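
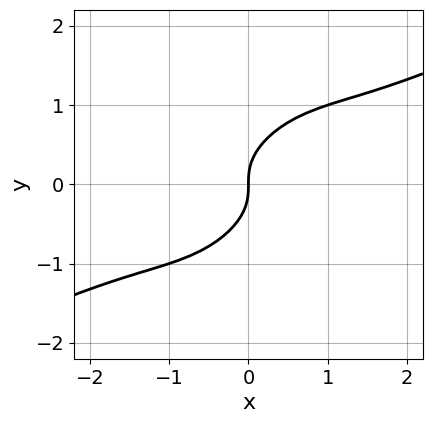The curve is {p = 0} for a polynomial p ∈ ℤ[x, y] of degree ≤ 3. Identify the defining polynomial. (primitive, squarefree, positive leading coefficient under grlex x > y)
x^3 - 3*x^2*y + 3*x*y^2 - 2*y^3 + x

Degree: a generic line meets the curve in up to 3 points, so deg p = 3.
Checking where it meets the axes: one x-axis crossing is at x = 0; it meets the y-axis at y = 0 (among the integer gridlines).
Putting this together gives p.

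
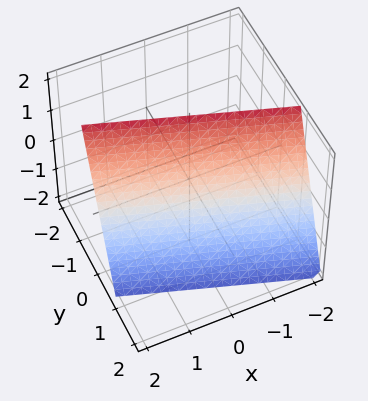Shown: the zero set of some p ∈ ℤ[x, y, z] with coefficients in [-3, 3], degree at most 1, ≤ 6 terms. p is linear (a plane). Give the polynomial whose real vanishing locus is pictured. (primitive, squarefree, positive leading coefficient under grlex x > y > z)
x + 3*y + z - 2

1. deg p = 1.
2. From the visible intercepts: it crosses the x-axis at the gridline x = 2; it meets the z-axis at z = 2 (among the integer gridlines).
3. Solving for integer coefficients yields p as stated.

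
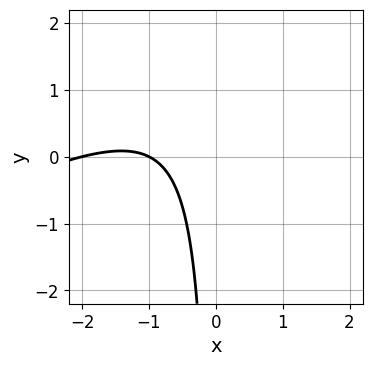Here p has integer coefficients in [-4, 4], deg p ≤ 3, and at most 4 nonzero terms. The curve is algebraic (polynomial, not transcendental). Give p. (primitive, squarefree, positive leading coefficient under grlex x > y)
x^2 - 2*x*y + 3*x + 2

1. Degree: no degree-1 curve has this shape, so deg p = 2.
2. Against the integer gridlines: the x-axis gridline crossings are at x ∈ {-2, -1}; no y-intercept at any integer in the box.
3. Matching integer coefficients to the picture gives p.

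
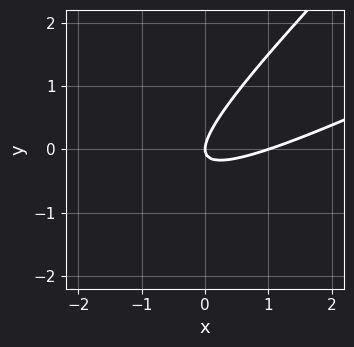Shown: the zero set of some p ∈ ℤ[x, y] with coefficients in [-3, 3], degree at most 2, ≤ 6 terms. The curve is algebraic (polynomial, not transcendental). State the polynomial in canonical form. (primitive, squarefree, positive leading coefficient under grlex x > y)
x^2 - 3*x*y + 2*y^2 - x

First, the degree is 2 — the shape is more complex than any degree-1 curve.
Then, reading off the gridlines: the x-axis gridline crossings are at x ∈ {0, 1}; it crosses the y-axis at the gridline y = 0.
Finally, the integer polynomial consistent with all of this is the stated p.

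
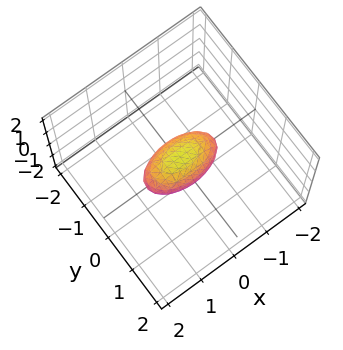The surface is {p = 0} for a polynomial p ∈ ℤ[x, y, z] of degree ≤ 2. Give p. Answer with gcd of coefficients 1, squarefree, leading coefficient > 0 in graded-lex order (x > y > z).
First, deg p = 2. Bounded and convex; a quadric.
Next, symmetries: the x ↦ −x reflection is a symmetry, so x appears only in even powers; it's symmetric under y → −y, forcing even powers of y; mirror symmetry z ↦ −z ⇒ only even powers of z.
Next, observable constraints: the x-axis gridline crossings are at x ∈ {-1, 1}.
Finally, putting this together gives p.

x^2 + 3*y^2 + 2*z^2 - 1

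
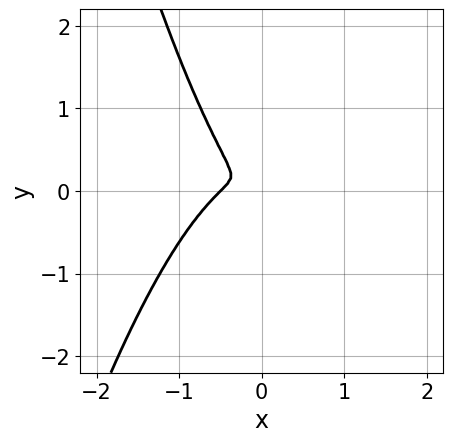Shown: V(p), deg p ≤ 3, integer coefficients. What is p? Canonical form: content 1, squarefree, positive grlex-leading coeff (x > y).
deg p = 3. No degree-2 curve has this shape.
The integer polynomial consistent with all of this is the stated p.

2*x^3 + x^2 + x*y + y^2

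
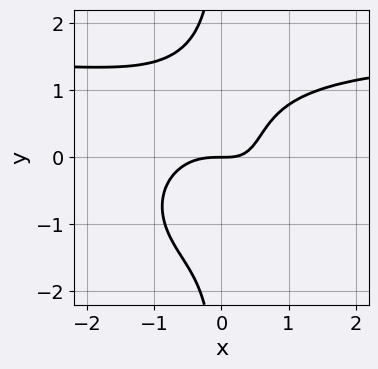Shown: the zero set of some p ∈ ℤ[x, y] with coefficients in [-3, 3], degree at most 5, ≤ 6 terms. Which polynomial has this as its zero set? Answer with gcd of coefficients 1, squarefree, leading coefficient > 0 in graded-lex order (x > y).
2*x^3*y + 3*x*y^3 - 3*x^3 - 3*x*y + 3*y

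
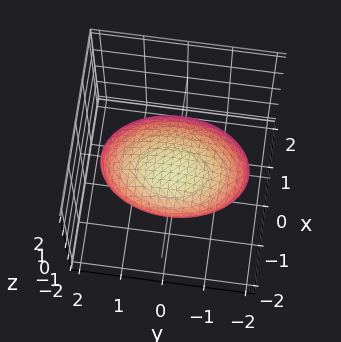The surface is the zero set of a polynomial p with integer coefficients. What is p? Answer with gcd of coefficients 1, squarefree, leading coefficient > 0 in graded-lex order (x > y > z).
First, the degree is 2 — a generic line meets the surface in up to 2 points.
Next, observable constraints: among the integer gridlines, it crosses the z-axis at z ∈ {-1, 1}.
Finally, assembling these constraints gives the stated polynomial.

2*x^2 + 2*x*z + y^2 + 3*z^2 - 3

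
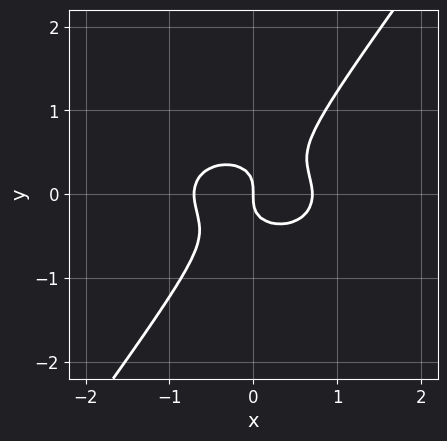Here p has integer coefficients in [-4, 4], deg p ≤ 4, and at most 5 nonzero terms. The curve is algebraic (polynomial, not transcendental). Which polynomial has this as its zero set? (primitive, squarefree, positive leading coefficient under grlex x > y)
1. The degree is 3 — a generic line meets the curve in up to 3 points.
2. From the visible intercepts: one y-axis crossing is at y = 0; it meets the x-axis at x = 0 (among the integer gridlines).
3. The integer polynomial consistent with all of this is the stated p.

2*x^3 + 3*x*y^2 - 3*y^3 - x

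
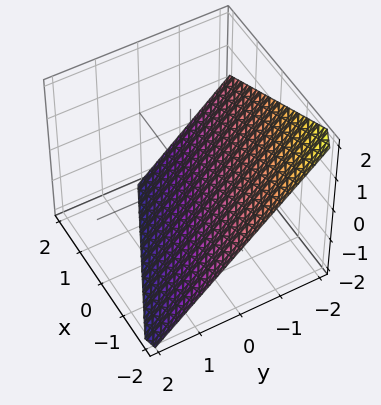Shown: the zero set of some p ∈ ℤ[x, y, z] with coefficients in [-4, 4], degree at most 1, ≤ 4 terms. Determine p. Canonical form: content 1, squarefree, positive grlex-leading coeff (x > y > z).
x + 2*y + 2*z + 2

deg p = 1.
Checking where it meets the axes: one z-axis crossing is at z = -1; it crosses the x-axis at the gridline x = -2; one y-axis crossing is at y = -1.
Solving for integer coefficients yields p as stated.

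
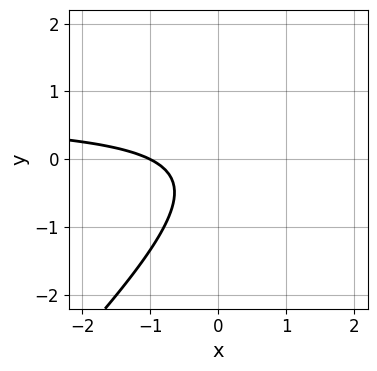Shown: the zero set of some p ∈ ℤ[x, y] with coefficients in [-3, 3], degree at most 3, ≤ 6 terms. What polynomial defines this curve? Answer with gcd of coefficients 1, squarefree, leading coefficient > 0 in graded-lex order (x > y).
3*x*y - 3*y^2 - 2*x - y - 2

1. deg p = 2.
2. Against the integer gridlines: the curve avoids every integer y-axis point in the box; it crosses the x-axis at the gridline x = -1.
3. Fitting integer coefficients to these (and the overall shape) gives p.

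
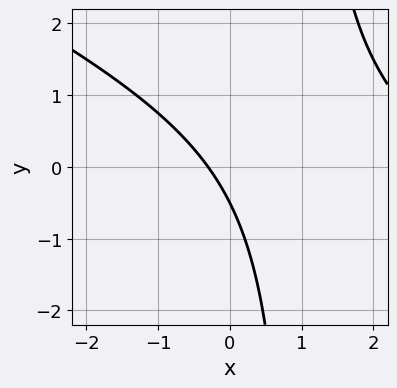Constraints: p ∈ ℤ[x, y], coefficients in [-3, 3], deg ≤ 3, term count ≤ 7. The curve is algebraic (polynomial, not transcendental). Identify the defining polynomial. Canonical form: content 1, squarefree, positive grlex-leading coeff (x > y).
First, degree: no degree-1 curve has this shape, so deg p = 2.
Finally, solving for integer coefficients yields p as stated.

x^2 + 2*x*y - 3*x - 2*y - 1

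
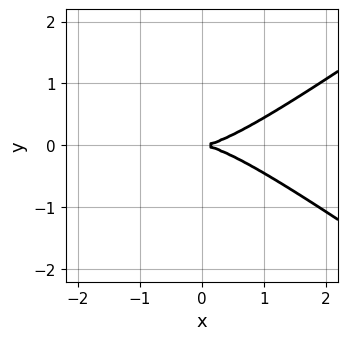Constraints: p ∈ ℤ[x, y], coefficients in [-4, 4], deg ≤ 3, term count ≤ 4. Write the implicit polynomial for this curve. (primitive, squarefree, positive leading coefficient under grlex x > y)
x^3 - 2*x*y^2 - 3*y^2

The degree is 3 — a generic line meets the curve in up to 3 points.
Symmetries: it's symmetric under y → −y, forcing even powers of y.
From the axis intercepts and sections: it meets the x-axis at x = 0 (among the integer gridlines); it crosses the y-axis at the gridline y = 0.
Assembling these constraints gives the stated polynomial.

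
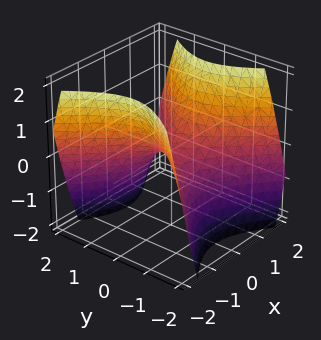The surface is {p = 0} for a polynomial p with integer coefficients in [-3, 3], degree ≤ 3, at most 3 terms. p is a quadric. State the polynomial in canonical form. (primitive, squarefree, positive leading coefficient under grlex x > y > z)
x^2 - y^2 - z

1. Degree: a hyperbolic paraboloid; a quadric, so deg p = 2.
2. Symmetries: it's symmetric under x → −x, forcing even powers of x; the y ↦ −y reflection is a symmetry, so y appears only in even powers.
3. From the visible intercepts: it meets the z-axis at z = 0 (among the integer gridlines); it meets the y-axis at y = 0 (among the integer gridlines).
4. Putting this together gives p.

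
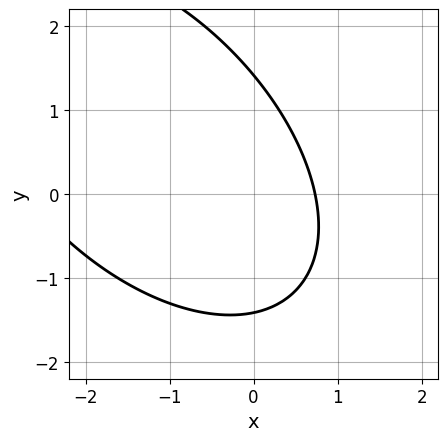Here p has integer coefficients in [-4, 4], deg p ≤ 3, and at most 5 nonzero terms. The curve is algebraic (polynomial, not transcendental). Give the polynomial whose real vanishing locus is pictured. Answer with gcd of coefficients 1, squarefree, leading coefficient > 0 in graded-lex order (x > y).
x^2 + x*y + y^2 + 2*x - 2

The degree is 2 — no degree-1 curve has this shape.
Matching integer coefficients to the picture gives p.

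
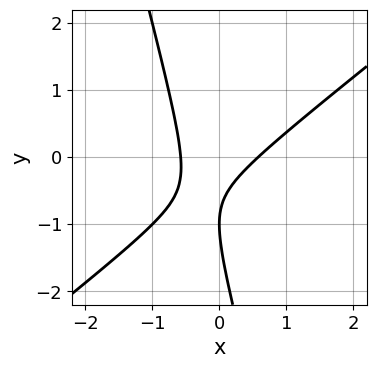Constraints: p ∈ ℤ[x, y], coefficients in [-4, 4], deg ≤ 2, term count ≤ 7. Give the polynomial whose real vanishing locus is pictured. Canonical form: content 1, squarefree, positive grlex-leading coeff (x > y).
First, deg p = 2. No degree-1 curve has this shape.
Then, checking where it meets the axes: it meets the y-axis at y = -1 (among the integer gridlines).
Finally, the integer polynomial consistent with all of this is the stated p.

3*x^2 - 3*x*y - y^2 - 2*y - 1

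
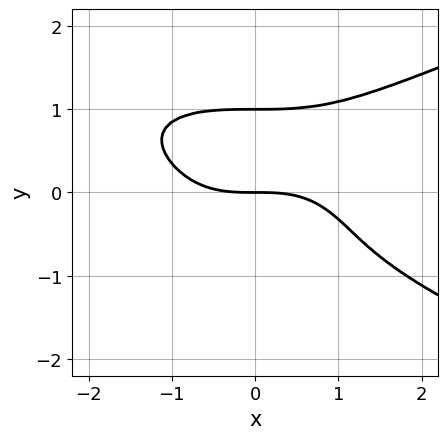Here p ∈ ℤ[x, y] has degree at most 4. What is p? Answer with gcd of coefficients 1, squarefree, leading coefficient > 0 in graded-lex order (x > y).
3*y^4 - x^3 - 3*y

(a) The degree is 4 — the shape is more complex than any degree-3 curve.
(b) From the visible intercepts: it meets the x-axis at x = 0 (among the integer gridlines); the y-axis gridline crossings are at y ∈ {0, 1}.
(c) These observations pin down the coefficients.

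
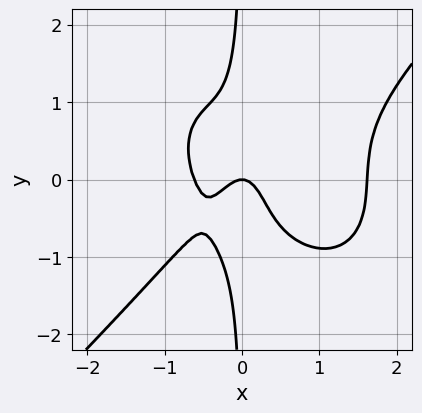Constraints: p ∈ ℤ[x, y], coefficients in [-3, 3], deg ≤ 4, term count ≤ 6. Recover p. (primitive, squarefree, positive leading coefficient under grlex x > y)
First, degree: a generic line meets the curve in up to 4 points, so deg p = 4.
Next, against the integer gridlines: one x-axis crossing is at x = 0; it crosses the y-axis at the gridline y = 0.
Finally, fitting integer coefficients to these (and the overall shape) gives p.

3*x^4 - 3*x*y^3 - 3*x^3 - 3*x^2 - y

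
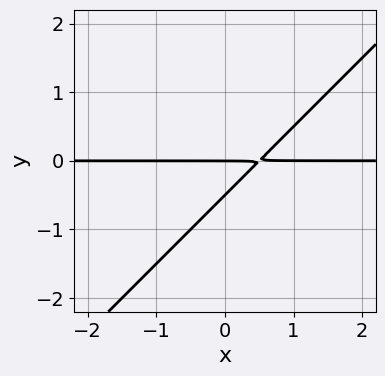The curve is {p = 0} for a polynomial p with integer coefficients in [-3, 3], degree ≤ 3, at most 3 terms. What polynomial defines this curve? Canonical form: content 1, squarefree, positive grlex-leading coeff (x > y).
2*x*y - 2*y^2 - y

Degree: a generic line meets the curve in up to 2 points, so deg p = 2.
From the visible intercepts: it crosses the y-axis at the gridline y = 0; every point of the x-axis in the box is on the curve.
Matching integer coefficients to the picture gives p.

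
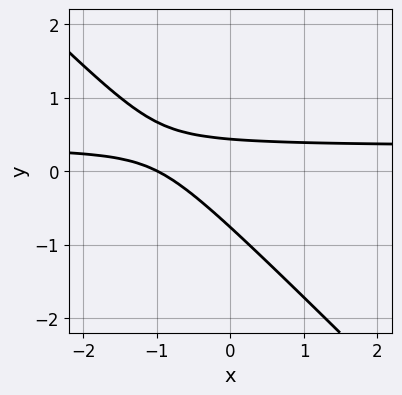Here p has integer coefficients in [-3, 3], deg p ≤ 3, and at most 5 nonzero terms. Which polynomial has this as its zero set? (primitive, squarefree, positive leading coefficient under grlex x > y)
3*x*y + 3*y^2 - x + y - 1

1. The degree is 2 — a generic line meets the curve in up to 2 points.
2. Against the integer gridlines: one x-axis crossing is at x = -1.
3. These observations pin down the coefficients.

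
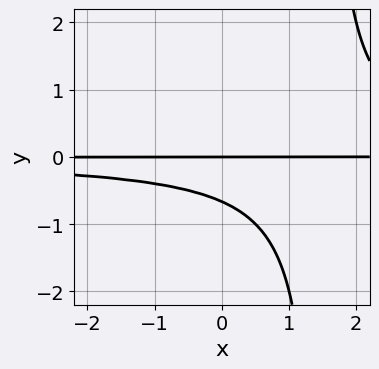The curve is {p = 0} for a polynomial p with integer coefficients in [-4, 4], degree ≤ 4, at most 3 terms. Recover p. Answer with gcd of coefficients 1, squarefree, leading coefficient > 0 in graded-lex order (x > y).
1. Degree: the shape is more complex than any degree-2 curve, so deg p = 3.
2. Against the integer gridlines: it meets the y-axis at y = 0 (among the integer gridlines); every point of the x-axis in the box is on the curve.
3. These observations pin down the coefficients.

2*x*y^2 - 3*y^2 - 2*y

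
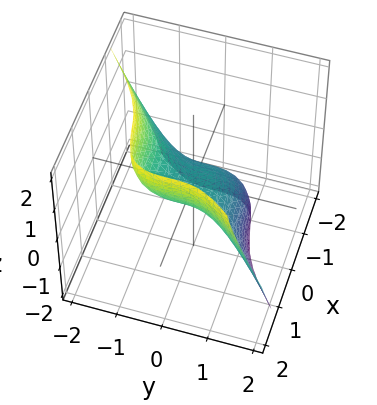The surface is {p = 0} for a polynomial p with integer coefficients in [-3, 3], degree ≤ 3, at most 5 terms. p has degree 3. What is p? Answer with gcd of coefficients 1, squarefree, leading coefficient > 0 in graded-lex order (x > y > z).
(a) Degree: a generic line meets the surface in up to 3 points, so deg p = 3.
(b) Reading off the gridlines: one z-axis crossing is at z = 0; it meets the x-axis at x = 0 (among the integer gridlines); it crosses the y-axis at the gridline y = 0.
(c) Matching integer coefficients to the picture gives p.

2*x^3 - 2*x^2*z + x*z^2 - 2*y^3 - 2*z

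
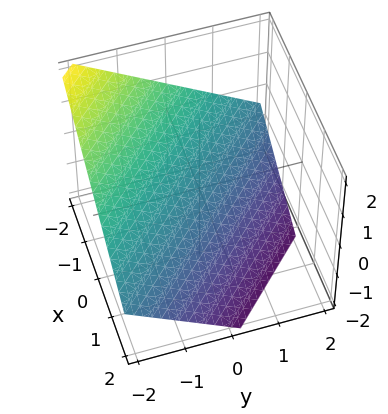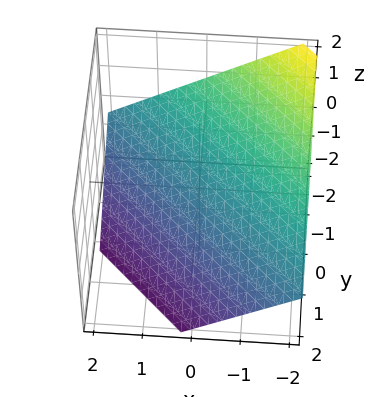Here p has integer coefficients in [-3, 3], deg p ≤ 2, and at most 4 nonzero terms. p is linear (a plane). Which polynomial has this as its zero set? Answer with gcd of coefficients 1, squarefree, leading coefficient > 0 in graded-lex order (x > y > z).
deg p = 1.
Reading off the gridlines: it crosses the y-axis at the gridline y = -1; one x-axis crossing is at x = -1.
Fitting integer coefficients to these (and the overall shape) gives p.

2*x + 2*y + 3*z + 2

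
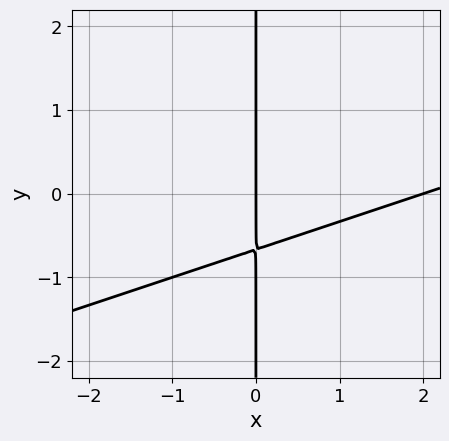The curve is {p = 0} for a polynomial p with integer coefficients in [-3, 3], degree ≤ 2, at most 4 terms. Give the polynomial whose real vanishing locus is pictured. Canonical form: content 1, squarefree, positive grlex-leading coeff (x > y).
x^2 - 3*x*y - 2*x

(a) The degree is 2 — no degree-1 curve has this shape.
(b) From the visible intercepts: every point of the y-axis in the box is on the curve; among the integer gridlines, it crosses the x-axis at x ∈ {0, 2}.
(c) Assembling these constraints gives the stated polynomial.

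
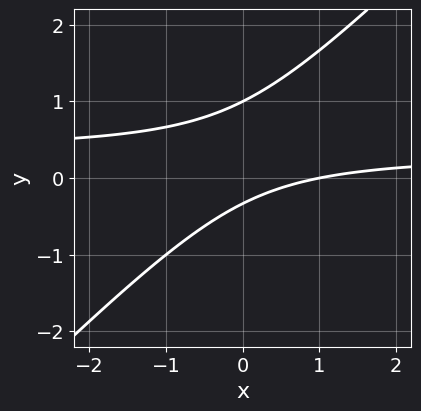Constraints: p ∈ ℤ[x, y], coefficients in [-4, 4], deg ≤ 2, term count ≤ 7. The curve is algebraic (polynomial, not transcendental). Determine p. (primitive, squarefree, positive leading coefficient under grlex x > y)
3*x*y - 3*y^2 - x + 2*y + 1

First, deg p = 2. No degree-1 curve has this shape.
Then, from the axis intercepts and sections: one y-axis crossing is at y = 1; it meets the x-axis at x = 1 (among the integer gridlines).
Finally, solving for integer coefficients yields p as stated.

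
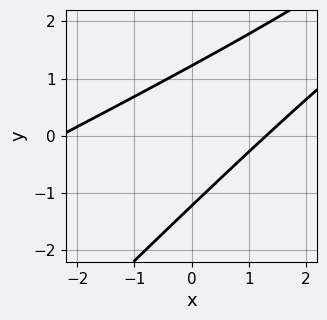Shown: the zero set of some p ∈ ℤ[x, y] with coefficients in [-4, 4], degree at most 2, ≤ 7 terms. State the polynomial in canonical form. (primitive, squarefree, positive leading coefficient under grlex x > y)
x^2 - 3*x*y + 2*y^2 + x - 3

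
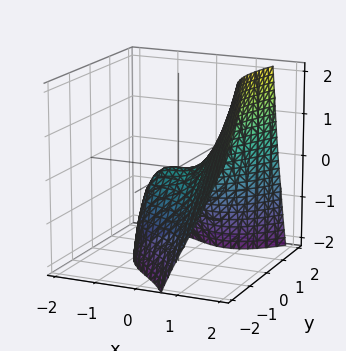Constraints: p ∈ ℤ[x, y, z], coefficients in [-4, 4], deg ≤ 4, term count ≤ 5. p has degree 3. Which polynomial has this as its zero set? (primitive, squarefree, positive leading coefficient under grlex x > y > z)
3*x^3 + 2*x*y*z - x*z - 3*y^2 - 3*z

1. Degree: the shape is more complex than any degree-2 surface, so deg p = 3.
2. From the visible intercepts: it crosses the y-axis at the gridline y = 0; one x-axis crossing is at x = 0.
3. Putting this together gives p.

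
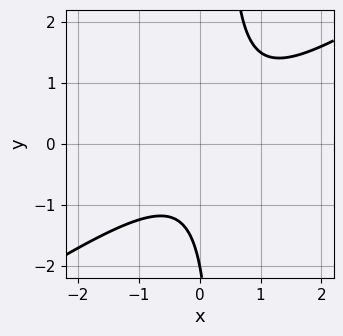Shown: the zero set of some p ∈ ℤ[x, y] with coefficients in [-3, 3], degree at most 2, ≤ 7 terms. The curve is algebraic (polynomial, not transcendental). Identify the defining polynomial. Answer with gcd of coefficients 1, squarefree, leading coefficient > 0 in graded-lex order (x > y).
2*x^2 - 3*x*y - x + y + 2

1. deg p = 2. A generic line meets the curve in up to 2 points.
2. Against the integer gridlines: the curve avoids every integer x-axis point in the box; it meets the y-axis at y = -2 (among the integer gridlines).
3. Solving for integer coefficients yields p as stated.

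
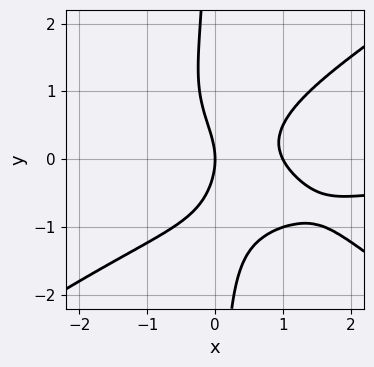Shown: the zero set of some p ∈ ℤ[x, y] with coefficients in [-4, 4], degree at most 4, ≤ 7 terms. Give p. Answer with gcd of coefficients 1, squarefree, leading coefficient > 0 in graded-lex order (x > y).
x^3*y - 2*x*y^3 + 2*x^2 - y^2 - 2*x

1. Degree: a generic line meets the curve in up to 4 points, so deg p = 4.
2. Reading off the gridlines: it crosses the y-axis at the gridline y = 0; the x-axis gridline crossings are at x ∈ {0, 1}.
3. Fitting integer coefficients to these (and the overall shape) gives p.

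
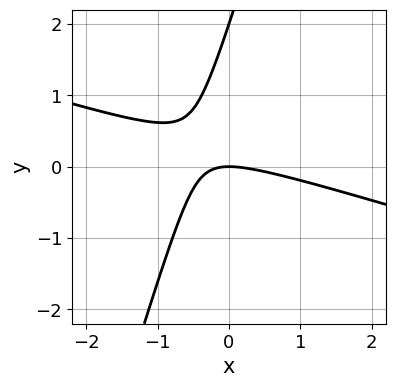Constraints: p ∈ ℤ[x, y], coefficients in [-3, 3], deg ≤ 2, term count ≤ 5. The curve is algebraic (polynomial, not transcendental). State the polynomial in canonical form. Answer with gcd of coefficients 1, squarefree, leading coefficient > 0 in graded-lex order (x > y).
x^2 + 3*x*y - y^2 + 2*y

First, the degree is 2 — a generic line meets the curve in up to 2 points.
Next, from the axis intercepts and sections: one x-axis crossing is at x = 0; the y-axis gridline crossings are at y ∈ {0, 2}.
Finally, the integer polynomial consistent with all of this is the stated p.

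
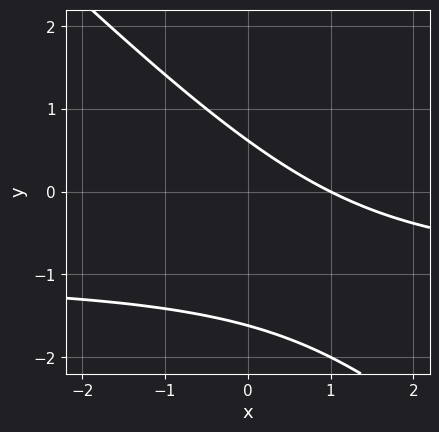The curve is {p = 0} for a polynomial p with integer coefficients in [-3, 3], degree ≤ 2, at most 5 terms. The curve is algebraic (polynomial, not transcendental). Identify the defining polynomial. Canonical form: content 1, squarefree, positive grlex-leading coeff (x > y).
The degree is 2 — no degree-1 curve has this shape.
Against the integer gridlines: it meets the x-axis at x = 1 (among the integer gridlines).
The integer polynomial consistent with all of this is the stated p.

x*y + y^2 + x + y - 1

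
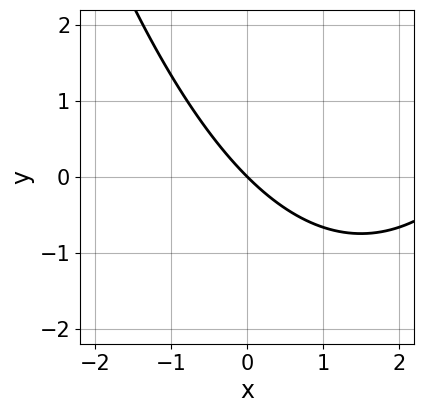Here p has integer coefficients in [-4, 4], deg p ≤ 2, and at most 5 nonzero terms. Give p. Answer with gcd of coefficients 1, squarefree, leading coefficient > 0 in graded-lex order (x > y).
x^2 - 3*x - 3*y

The degree is 2 — the shape is more complex than any degree-1 curve.
Reading off the gridlines: it meets the x-axis at x = 0 (among the integer gridlines); it meets the y-axis at y = 0 (among the integer gridlines).
Solving for integer coefficients yields p as stated.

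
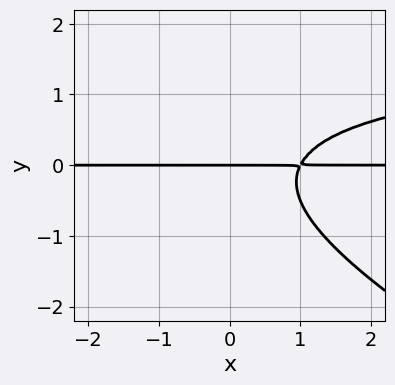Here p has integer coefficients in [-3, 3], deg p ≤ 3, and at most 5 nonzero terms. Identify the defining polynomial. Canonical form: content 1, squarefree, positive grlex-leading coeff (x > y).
x*y^2 + 2*y^3 - 2*x*y + 2*y

deg p = 3. The shape is more complex than any degree-2 curve.
Checking where it meets the axes: it crosses the y-axis at the gridline y = 0; every point of the x-axis in the box is on the curve.
Solving for integer coefficients yields p as stated.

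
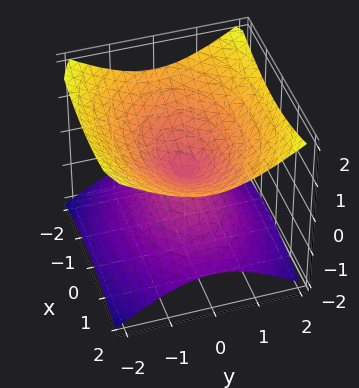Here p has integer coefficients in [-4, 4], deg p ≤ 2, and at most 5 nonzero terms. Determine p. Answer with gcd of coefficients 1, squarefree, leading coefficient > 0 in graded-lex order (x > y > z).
(a) Degree: a double cone through the origin; a quadric, so deg p = 2.
(b) Symmetries: the y ↦ −y reflection is a symmetry, so y appears only in even powers; it's symmetric under z → −z, forcing even powers of z; it's symmetric under x → −x, forcing even powers of x.
(c) Against the integer gridlines: it meets the x-axis at x = 0 (among the integer gridlines); it meets the y-axis at y = 0 (among the integer gridlines); it meets the z-axis at z = 0 (among the integer gridlines).
(d) Solving for integer coefficients yields p as stated.

x^2 + 2*y^2 - 3*z^2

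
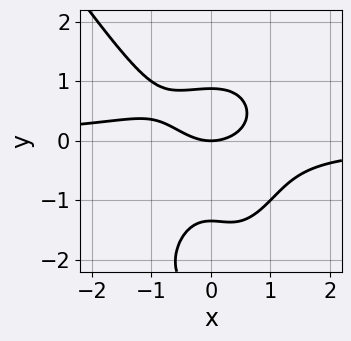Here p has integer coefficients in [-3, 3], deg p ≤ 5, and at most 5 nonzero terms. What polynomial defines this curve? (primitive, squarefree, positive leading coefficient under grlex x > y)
(a) deg p = 4.
(b) Checking where it meets the axes: it crosses the x-axis at the gridline x = 0; one y-axis crossing is at y = 0.
(c) Putting this together gives p.

3*x^3*y + y^4 + 3*y^3 + 2*x^2 - 3*y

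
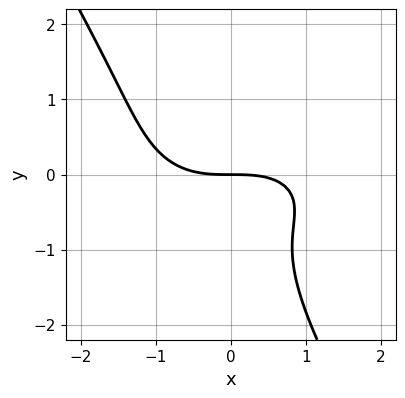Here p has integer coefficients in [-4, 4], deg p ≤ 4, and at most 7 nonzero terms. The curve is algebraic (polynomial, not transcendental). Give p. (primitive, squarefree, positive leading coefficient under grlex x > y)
x^3 + 3*x*y^2 + 2*y^3 + 2*y^2 + 3*y

First, the degree is 3 — no degree-2 curve has this shape.
Then, from the visible intercepts: one x-axis crossing is at x = 0; it crosses the y-axis at the gridline y = 0.
Finally, these observations pin down the coefficients.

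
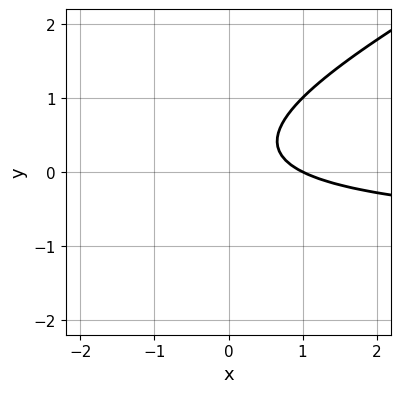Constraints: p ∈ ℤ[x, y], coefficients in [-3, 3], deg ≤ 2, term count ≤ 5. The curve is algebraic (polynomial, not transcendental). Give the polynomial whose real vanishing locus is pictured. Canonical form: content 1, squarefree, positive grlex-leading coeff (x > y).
1. Degree: no degree-1 curve has this shape, so deg p = 2.
2. Reading off the gridlines: no y-intercept at any integer in the box; it meets the x-axis at x = 1 (among the integer gridlines).
3. Together with the visible shape, these determine p as stated.

x*y - 2*y^2 + x + y - 1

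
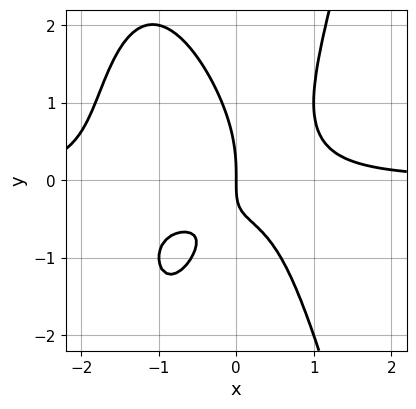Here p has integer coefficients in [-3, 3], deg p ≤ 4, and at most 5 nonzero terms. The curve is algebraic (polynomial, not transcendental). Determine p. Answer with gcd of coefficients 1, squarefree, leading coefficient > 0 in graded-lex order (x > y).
3*x^3*y + 3*x^2*y - y^3 - 3*x*y - 2*x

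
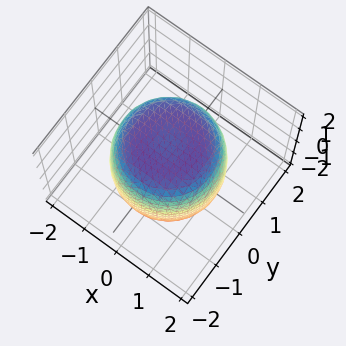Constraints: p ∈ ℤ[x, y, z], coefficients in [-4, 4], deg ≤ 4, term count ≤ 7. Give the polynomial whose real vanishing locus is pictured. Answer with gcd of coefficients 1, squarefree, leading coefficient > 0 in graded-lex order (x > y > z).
x^4 + 2*x^2*y^2 + y^4 - x^2 - y^2 + z^2 - 2

(a) The degree is 4 — the shape is more complex than any degree-3 surface.
(b) Symmetry: the surface is invariant under rotation about z: p = q(x² + y², z).
(c) Observable constraints: a circular section at z = -1 has radius between 1 and 2.
(d) Solving for integer coefficients yields p as stated.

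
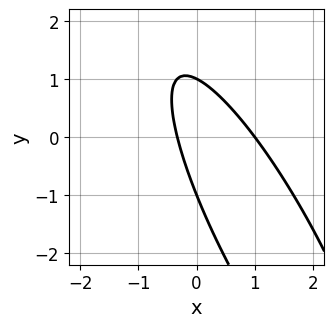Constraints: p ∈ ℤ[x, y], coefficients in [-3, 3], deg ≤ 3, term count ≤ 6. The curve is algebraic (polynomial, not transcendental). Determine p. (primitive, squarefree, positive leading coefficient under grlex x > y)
Degree: a generic line meets the curve in up to 2 points, so deg p = 2.
From the axis intercepts and sections: it meets the x-axis at x = 1 (among the integer gridlines); the y-axis gridline crossings are at y ∈ {-1, 1}.
Together with the visible shape, these determine p as stated.

3*x^2 + 3*x*y + y^2 - 2*x - 1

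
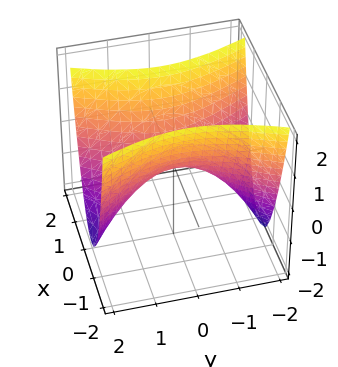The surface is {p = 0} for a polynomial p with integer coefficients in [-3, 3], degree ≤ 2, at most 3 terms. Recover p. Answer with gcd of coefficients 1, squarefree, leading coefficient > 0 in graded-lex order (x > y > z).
(a) Degree: a hyperbolic paraboloid; a quadric, so deg p = 2.
(b) Symmetries: mirror symmetry y ↦ −y ⇒ only even powers of y; it's symmetric under x → −x, forcing even powers of x.
(c) Observable constraints: one z-axis crossing is at z = 0; it meets the x-axis at x = 0 (among the integer gridlines); one y-axis crossing is at y = 0.
(d) Together with the visible shape, these determine p as stated.

3*x^2 - y^2 - 2*z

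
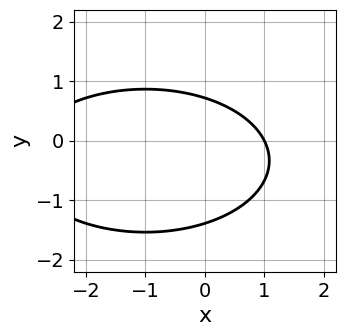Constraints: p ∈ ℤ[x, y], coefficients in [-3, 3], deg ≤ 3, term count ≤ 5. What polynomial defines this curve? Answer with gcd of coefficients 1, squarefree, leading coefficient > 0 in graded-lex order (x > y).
(a) deg p = 2. No degree-1 curve has this shape.
(b) Against the integer gridlines: it meets the x-axis at x = 1 (among the integer gridlines).
(c) Fitting integer coefficients to these (and the overall shape) gives p.

x^2 + 3*y^2 + 2*x + 2*y - 3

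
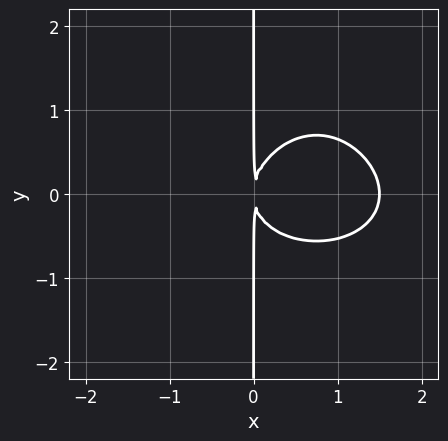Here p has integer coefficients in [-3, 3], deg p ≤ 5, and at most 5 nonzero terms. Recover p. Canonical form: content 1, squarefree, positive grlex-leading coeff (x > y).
(a) Degree: no degree-3 curve has this shape, so deg p = 4.
(b) Against the integer gridlines: the visible y-axis segment lies entirely on the curve.
(c) Fitting integer coefficients to these (and the overall shape) gives p.

x*y^3 - 2*x^3 - 3*x*y^2 + 3*x^2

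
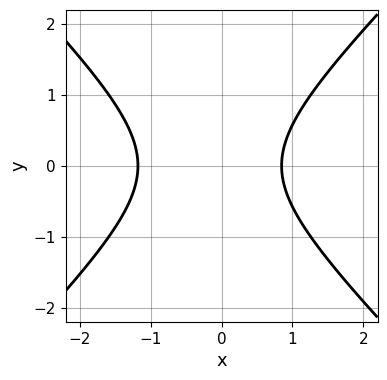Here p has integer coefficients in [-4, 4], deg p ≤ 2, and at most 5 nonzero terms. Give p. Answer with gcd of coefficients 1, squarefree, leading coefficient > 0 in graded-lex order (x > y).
3*x^2 - 3*y^2 + x - 3

First, degree: the shape is more complex than any degree-1 curve, so deg p = 2.
Next, symmetries: the y ↦ −y reflection is a symmetry, so y appears only in even powers.
Next, from the axis intercepts and sections: the curve avoids every integer y-axis point in the box.
Finally, assembling these constraints gives the stated polynomial.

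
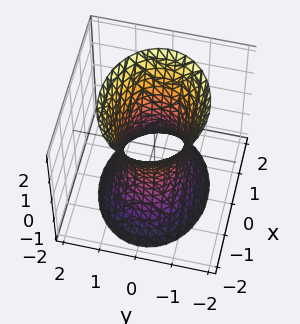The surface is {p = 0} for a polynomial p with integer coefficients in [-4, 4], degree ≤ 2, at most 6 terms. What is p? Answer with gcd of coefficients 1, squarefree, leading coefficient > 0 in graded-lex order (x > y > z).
2*x^2 + 3*y^2 - z^2 - 2

First, the degree is 2 — one connected sheet with a waist; a quadric.
Then, symmetries: mirror symmetry y ↦ −y ⇒ only even powers of y; the x ↦ −x reflection is a symmetry, so x appears only in even powers; it's symmetric under z → −z, forcing even powers of z.
Next, reading off the gridlines: no z-intercept at any integer in the box; among the integer gridlines, it crosses the x-axis at x ∈ {-1, 1}.
Finally, the integer polynomial consistent with all of this is the stated p.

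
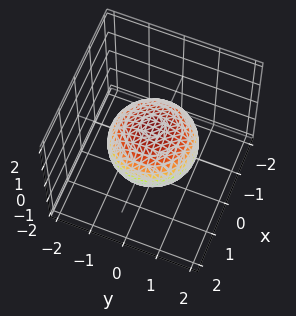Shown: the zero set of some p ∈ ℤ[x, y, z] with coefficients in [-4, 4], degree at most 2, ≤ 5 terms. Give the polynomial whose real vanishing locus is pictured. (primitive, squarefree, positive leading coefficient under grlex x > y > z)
2*x^2 + 2*y^2 + 3*z^2 - 3

The degree is 2 — bounded and convex; a quadric.
Symmetries: it's symmetric under z → −z, forcing even powers of z; every cross-section ⟂ z is a circle, so x, y appear only via x² + y².
Against the integer gridlines: a circular section at z = 0 has radius between 1 and 2; among the integer gridlines, it crosses the z-axis at z ∈ {-1, 1}.
The integer polynomial consistent with all of this is the stated p.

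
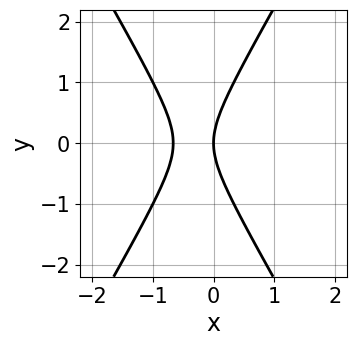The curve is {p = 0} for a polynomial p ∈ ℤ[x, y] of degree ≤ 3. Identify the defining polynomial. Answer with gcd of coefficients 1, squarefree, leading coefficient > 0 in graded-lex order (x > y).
First, deg p = 2.
Next, symmetries: mirror symmetry y ↦ −y ⇒ only even powers of y.
Next, against the integer gridlines: it crosses the x-axis at the gridline x = 0; one y-axis crossing is at y = 0.
Finally, fitting integer coefficients to these (and the overall shape) gives p.

3*x^2 - y^2 + 2*x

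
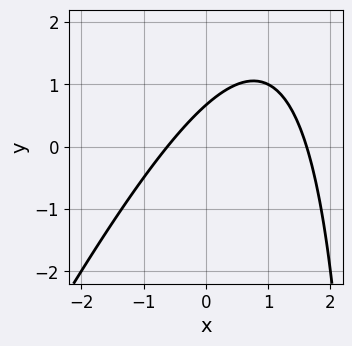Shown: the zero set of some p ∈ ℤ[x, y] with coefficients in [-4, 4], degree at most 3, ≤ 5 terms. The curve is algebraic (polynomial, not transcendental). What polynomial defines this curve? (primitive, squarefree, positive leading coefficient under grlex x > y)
2*x^2 - x*y - 2*x + 3*y - 2

1. The degree is 2 — the shape is more complex than any degree-1 curve.
2. Matching integer coefficients to the picture gives p.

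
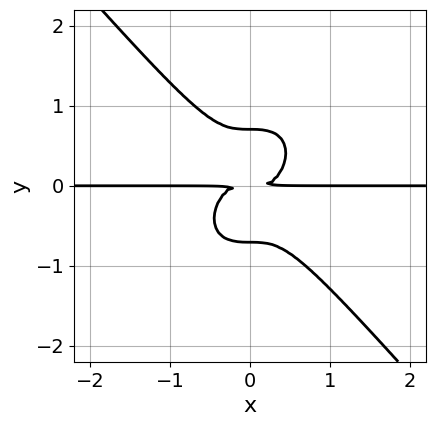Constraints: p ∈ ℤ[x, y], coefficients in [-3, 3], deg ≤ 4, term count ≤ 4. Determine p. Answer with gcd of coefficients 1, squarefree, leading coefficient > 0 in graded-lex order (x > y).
(a) deg p = 4.
(b) Against the integer gridlines: the visible x-axis segment lies entirely on the curve.
(c) Fitting integer coefficients to these (and the overall shape) gives p.

3*x^3*y + 2*y^4 - y^2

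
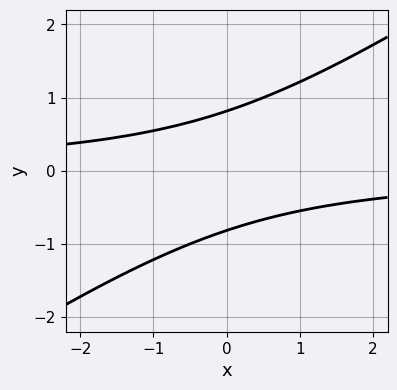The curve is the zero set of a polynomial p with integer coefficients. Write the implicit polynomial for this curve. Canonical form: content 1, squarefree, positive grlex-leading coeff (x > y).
2*x*y - 3*y^2 + 2

1. The degree is 2 — a generic line meets the curve in up to 2 points.
2. Reading off the gridlines: it misses every integer gridline on the x-axis.
3. The integer polynomial consistent with all of this is the stated p.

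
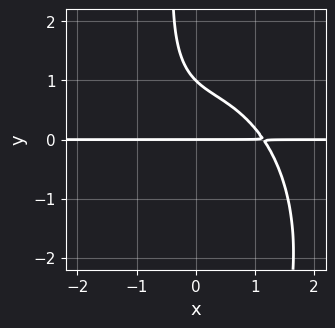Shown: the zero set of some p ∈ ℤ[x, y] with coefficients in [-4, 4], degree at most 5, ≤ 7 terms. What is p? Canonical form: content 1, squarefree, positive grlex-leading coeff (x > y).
2*x^3*y + x*y^3 + 2*x*y^2 + 3*y^2 - 3*y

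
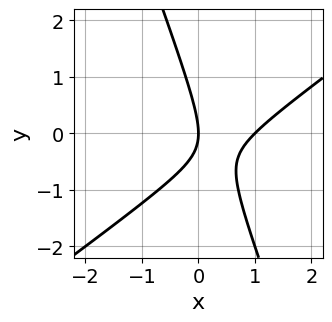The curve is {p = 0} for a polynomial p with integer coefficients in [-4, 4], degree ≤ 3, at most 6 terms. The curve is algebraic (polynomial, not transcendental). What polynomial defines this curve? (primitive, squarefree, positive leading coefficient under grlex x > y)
deg p = 2.
From the visible intercepts: one y-axis crossing is at y = 0; among the integer gridlines, it crosses the x-axis at x ∈ {0, 1}.
Putting this together gives p.

2*x^2 - 2*x*y - y^2 - 2*x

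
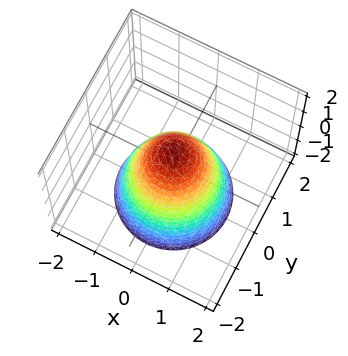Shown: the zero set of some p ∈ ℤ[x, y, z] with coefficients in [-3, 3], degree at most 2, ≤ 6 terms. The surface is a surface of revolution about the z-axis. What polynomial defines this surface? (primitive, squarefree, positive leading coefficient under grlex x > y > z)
(a) The degree is 2 — the shape is more complex than any degree-1 surface.
(b) Symmetries: rotational symmetry about the z-axis ⇒ p depends on x, y only through x² + y².
(c) From the axis intercepts and sections: it crosses the z-axis at the gridline z = 1; a circular section at z = -1 has radius between 1 and 2.
(d) Solving for integer coefficients yields p as stated.

3*x^2 + 3*y^2 + 2*z - 2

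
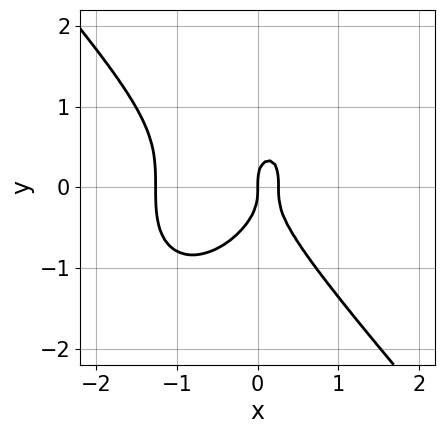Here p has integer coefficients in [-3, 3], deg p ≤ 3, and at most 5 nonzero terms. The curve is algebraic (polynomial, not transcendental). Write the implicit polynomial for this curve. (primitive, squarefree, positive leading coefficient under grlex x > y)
1. The degree is 3 — a generic line meets the curve in up to 3 points.
2. From the axis intercepts and sections: one x-axis crossing is at x = 0; it crosses the y-axis at the gridline y = 0.
3. Matching integer coefficients to the picture gives p.

3*x^3 + 2*y^3 + 3*x^2 - x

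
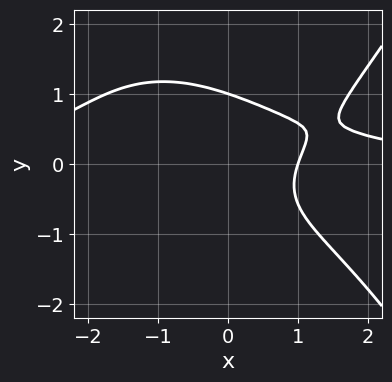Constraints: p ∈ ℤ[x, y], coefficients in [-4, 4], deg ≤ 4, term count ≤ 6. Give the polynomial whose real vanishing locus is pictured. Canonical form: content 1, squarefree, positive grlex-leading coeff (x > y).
First, the degree is 4 — the shape is more complex than any degree-3 curve.
Then, checking where it meets the axes: it meets the y-axis at y = 1 (among the integer gridlines); one x-axis crossing is at x = 1.
Finally, these observations pin down the coefficients.

x^3*y - 3*y^3 - 3*x + 3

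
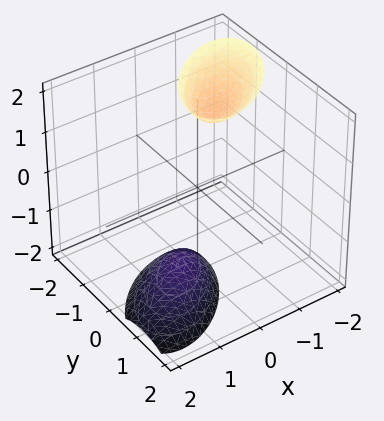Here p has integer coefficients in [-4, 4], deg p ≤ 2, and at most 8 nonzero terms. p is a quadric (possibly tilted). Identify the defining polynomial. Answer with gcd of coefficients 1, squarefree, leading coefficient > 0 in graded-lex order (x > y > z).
3*x^2 - 3*x*y + 2*x*z + 3*y^2 - z^2 + 3

There are 2 components. They look like related sheets of one shape, so recover p as a whole.
deg p = 2. A generic line meets the surface in up to 2 points.
Reading off the gridlines: the surface avoids every integer y-axis point in the box; it misses every integer gridline on the x-axis.
Matching integer coefficients to the picture gives p.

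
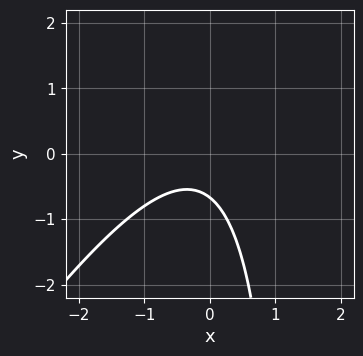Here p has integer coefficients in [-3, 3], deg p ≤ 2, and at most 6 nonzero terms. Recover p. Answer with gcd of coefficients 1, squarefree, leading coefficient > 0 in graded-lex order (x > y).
deg p = 2.
From the visible intercepts: the curve avoids every integer x-axis point in the box.
These observations pin down the coefficients.

3*x^2 - 2*x*y + x + 3*y + 2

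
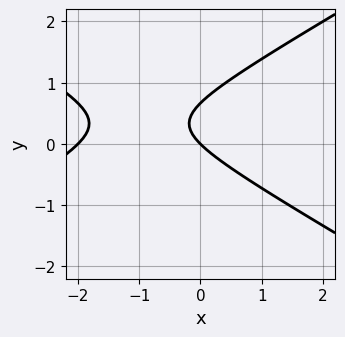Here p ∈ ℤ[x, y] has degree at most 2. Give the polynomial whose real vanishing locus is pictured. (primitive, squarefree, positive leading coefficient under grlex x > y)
x^2 - 3*y^2 + 2*x + 2*y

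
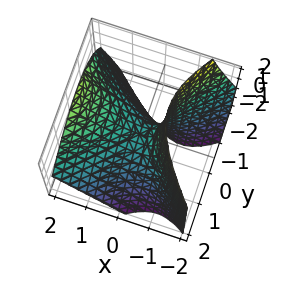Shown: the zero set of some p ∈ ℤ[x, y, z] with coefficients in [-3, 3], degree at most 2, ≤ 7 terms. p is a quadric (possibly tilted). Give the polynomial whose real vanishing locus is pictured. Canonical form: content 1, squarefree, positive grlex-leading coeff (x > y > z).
2*x^2 - 2*x*z - 2*y^2 - y*z - 2*z

1. deg p = 2. A generic line meets the surface in up to 2 points.
2. Against the integer gridlines: one y-axis crossing is at y = 0; one x-axis crossing is at x = 0; it crosses the z-axis at the gridline z = 0.
3. Matching integer coefficients to the picture gives p.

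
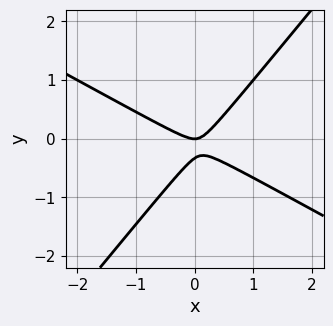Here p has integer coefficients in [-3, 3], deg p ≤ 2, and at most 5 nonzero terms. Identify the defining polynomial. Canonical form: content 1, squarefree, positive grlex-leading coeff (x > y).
(a) Degree: a generic line meets the curve in up to 2 points, so deg p = 2.
(b) Reading off the gridlines: one y-axis crossing is at y = 0; one x-axis crossing is at x = 0.
(c) Assembling these constraints gives the stated polynomial.

2*x^2 + 2*x*y - 3*y^2 - y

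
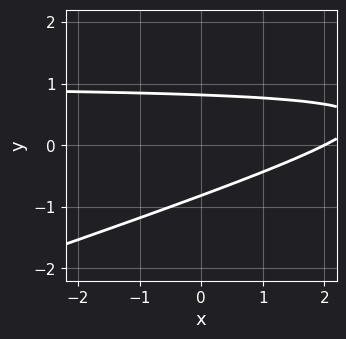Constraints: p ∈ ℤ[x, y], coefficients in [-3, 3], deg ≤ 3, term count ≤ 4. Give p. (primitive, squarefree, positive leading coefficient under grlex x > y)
(a) Degree: a generic line meets the curve in up to 2 points, so deg p = 2.
(b) Reading off the gridlines: it meets the x-axis at x = 2 (among the integer gridlines).
(c) These observations pin down the coefficients.

x*y - 3*y^2 - x + 2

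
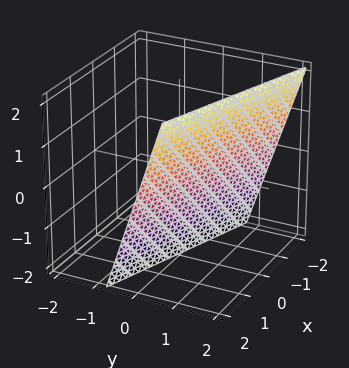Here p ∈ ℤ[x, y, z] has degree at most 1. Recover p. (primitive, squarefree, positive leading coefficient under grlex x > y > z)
x + 3*y - z - 2

deg p = 1. Every cross-section is a straight line — this is a plane.
From the axis intercepts and sections: it meets the z-axis at z = -2 (among the integer gridlines); it crosses the x-axis at the gridline x = 2.
Solving for integer coefficients yields p as stated.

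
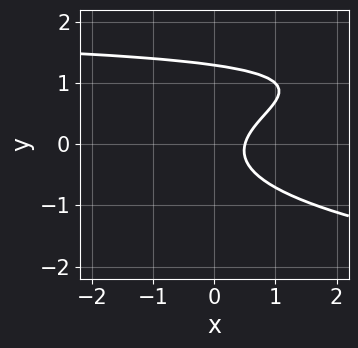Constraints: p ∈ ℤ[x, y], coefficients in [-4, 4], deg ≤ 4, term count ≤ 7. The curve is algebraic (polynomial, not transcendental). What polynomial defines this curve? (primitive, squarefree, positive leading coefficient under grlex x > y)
2*y^3 - x*y - 2*y^2 + 2*x - 1

1. Degree: no degree-2 curve has this shape, so deg p = 3.
2. Matching integer coefficients to the picture gives p.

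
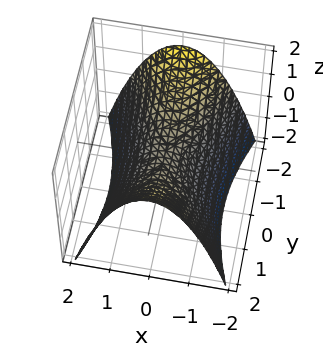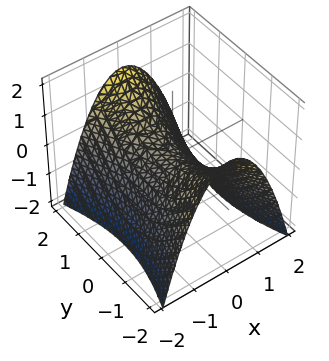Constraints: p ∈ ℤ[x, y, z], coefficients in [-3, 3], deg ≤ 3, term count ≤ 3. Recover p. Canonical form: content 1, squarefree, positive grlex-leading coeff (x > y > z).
deg p = 2. A hyperbolic paraboloid; a quadric.
Symmetries: the x ↦ −x reflection is a symmetry, so x appears only in even powers; mirror symmetry y ↦ −y ⇒ only even powers of y.
Checking where it meets the axes: one z-axis crossing is at z = 0; it crosses the x-axis at the gridline x = 0.
Solving for integer coefficients yields p as stated.

3*x^2 - y^2 + 3*z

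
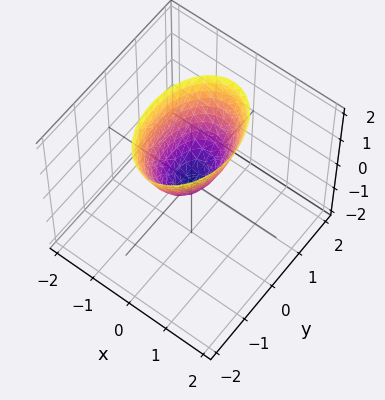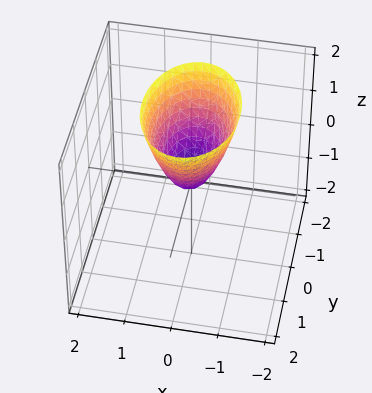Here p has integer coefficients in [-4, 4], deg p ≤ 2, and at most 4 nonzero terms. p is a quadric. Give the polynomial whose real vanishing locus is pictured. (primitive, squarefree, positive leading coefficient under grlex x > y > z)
2*x^2 + y^2 - z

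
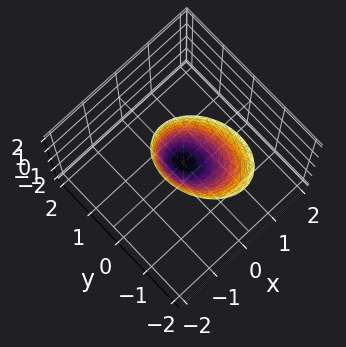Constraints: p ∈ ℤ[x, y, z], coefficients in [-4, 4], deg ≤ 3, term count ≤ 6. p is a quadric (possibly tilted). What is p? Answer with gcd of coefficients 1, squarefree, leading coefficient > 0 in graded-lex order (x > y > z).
1. The degree is 2 — a generic line meets the surface in up to 2 points.
2. Against the integer gridlines: one y-axis crossing is at y = 0; one z-axis crossing is at z = 0; it crosses the x-axis at the gridline x = 0.
3. Assembling these constraints gives the stated polynomial.

3*x^2 + x*y + 2*y^2 + y*z - z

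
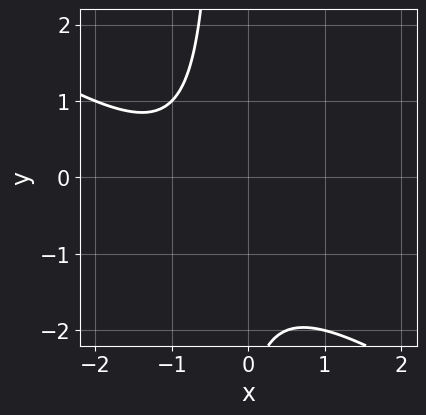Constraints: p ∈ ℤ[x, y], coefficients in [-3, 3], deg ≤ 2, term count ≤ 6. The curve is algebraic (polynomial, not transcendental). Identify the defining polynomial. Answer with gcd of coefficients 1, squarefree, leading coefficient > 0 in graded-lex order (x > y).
2*x^2 + 3*x*y + 3*x + y + 3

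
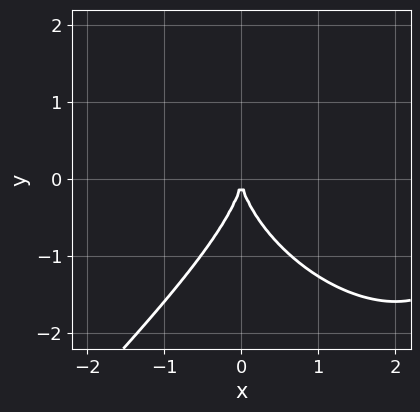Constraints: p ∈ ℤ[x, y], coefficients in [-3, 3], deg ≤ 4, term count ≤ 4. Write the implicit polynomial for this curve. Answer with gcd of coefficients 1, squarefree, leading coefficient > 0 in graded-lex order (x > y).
Degree: a generic line meets the curve in up to 3 points, so deg p = 3.
From the axis intercepts and sections: it crosses the y-axis at the gridline y = 0; it meets the x-axis at x = 0 (among the integer gridlines).
Putting this together gives p.

x^3 - y^3 - 3*x^2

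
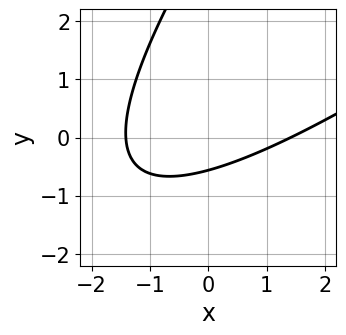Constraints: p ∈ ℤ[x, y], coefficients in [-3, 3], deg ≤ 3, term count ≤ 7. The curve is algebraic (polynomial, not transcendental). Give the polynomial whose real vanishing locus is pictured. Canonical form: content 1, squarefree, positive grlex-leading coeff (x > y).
deg p = 2. A generic line meets the curve in up to 2 points.
Putting this together gives p.

x^2 - 2*x*y + y^2 - 3*y - 2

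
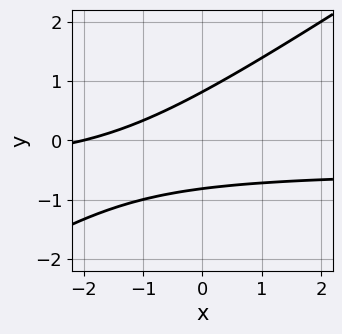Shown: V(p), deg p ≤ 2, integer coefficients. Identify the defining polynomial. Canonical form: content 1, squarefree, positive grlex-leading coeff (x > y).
2*x*y - 3*y^2 + x + 2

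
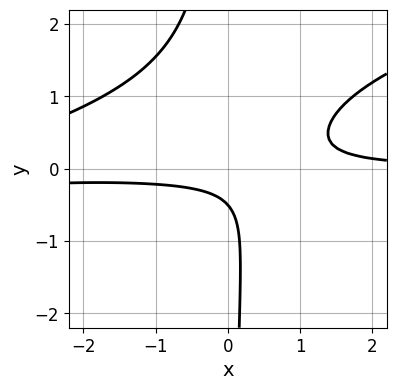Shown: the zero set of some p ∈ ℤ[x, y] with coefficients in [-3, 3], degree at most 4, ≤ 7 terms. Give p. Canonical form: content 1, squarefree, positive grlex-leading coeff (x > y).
(a) Degree: a generic line meets the curve in up to 3 points, so deg p = 3.
(b) Against the integer gridlines: the curve avoids every integer x-axis point in the box.
(c) Solving for integer coefficients yields p as stated.

x^2*y - 3*x*y^2 + 3*x*y - 2*y - 1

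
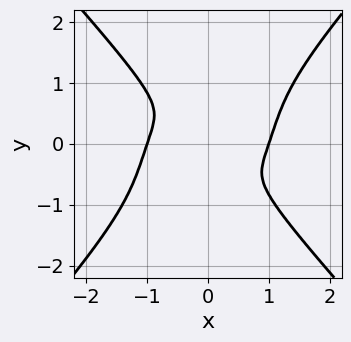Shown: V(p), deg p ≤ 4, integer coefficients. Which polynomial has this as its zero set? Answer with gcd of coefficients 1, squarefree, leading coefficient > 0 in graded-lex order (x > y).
First, deg p = 4. The shape is more complex than any degree-3 curve.
Then, against the integer gridlines: the x-axis gridline crossings are at x ∈ {-1, 1}.
Finally, assembling these constraints gives the stated polynomial.

3*x^4 - 2*y^4 - 3*x^2 - 2*x*y - y^2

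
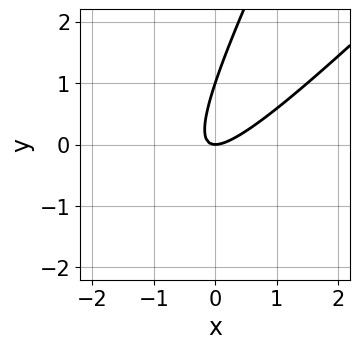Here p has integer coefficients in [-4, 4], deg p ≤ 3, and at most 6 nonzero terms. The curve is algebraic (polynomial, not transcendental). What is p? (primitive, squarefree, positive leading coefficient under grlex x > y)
2*x^2 - 3*x*y + y^2 - y

1. deg p = 2. A generic line meets the curve in up to 2 points.
2. Reading off the gridlines: among the integer gridlines, it crosses the y-axis at y ∈ {0, 1}; it meets the x-axis at x = 0 (among the integer gridlines).
3. Fitting integer coefficients to these (and the overall shape) gives p.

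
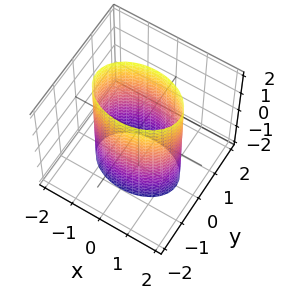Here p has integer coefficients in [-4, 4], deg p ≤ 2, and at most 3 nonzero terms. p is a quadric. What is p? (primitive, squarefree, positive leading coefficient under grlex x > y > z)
1. The degree is 2 — constant cross-section along one axis; a quadric.
2. Symmetries: it's symmetric under y → −y, forcing even powers of y; mirror symmetry x ↦ −x ⇒ only even powers of x; mirror symmetry z ↦ −z ⇒ only even powers of z.
3. From the visible intercepts: the surface avoids every integer z-axis point in the box; the y-axis gridline crossings are at y ∈ {-1, 1}.
4. Together with the visible shape, these determine p as stated.

x^2 + 2*y^2 - 2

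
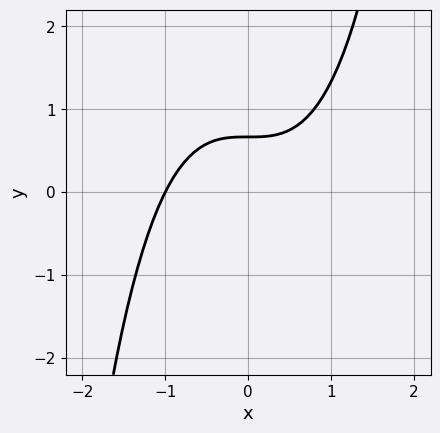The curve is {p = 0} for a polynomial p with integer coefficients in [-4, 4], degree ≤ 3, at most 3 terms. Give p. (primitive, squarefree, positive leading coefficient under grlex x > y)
First, degree: the shape is more complex than any degree-2 curve, so deg p = 3.
Next, from the visible intercepts: one x-axis crossing is at x = -1.
Finally, these observations pin down the coefficients.

2*x^3 - 3*y + 2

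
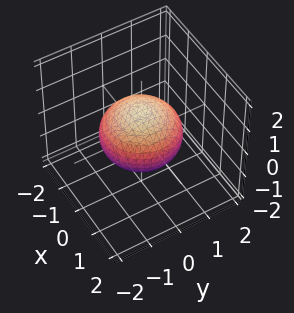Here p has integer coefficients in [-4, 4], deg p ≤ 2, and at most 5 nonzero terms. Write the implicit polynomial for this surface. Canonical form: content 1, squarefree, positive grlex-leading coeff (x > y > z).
2*x^2 + 2*y^2 + 3*z^2 - 3

deg p = 2. A closed, bounded, convex surface; a quadric.
Symmetries: mirror symmetry z ↦ −z ⇒ only even powers of z; rotational symmetry about the z-axis ⇒ p depends on x, y only through x² + y².
Observable constraints: among the integer gridlines, it crosses the z-axis at z ∈ {-1, 1}; a circular section at z = 0 has radius between 1 and 2.
Solving for integer coefficients yields p as stated.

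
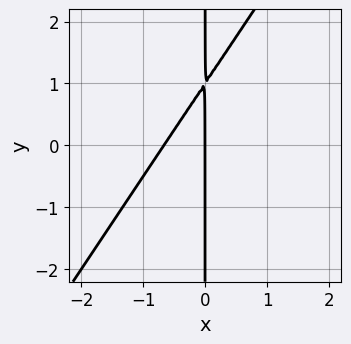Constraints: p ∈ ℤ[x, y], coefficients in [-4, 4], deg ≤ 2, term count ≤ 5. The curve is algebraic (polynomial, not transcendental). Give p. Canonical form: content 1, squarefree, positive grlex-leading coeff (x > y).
3*x^2 - 2*x*y + 2*x

First, the degree is 2 — no degree-1 curve has this shape.
Next, from the axis intercepts and sections: the visible y-axis segment lies entirely on the curve; it meets the x-axis at x = 0 (among the integer gridlines).
Finally, matching integer coefficients to the picture gives p.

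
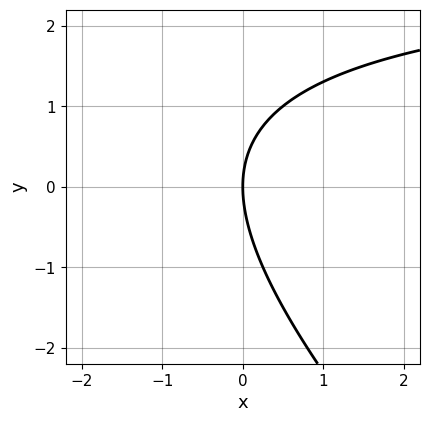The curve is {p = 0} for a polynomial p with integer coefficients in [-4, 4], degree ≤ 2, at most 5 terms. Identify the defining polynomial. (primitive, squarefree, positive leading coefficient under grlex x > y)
x*y + y^2 - 3*x

deg p = 2.
Checking where it meets the axes: one y-axis crossing is at y = 0; it meets the x-axis at x = 0 (among the integer gridlines).
Solving for integer coefficients yields p as stated.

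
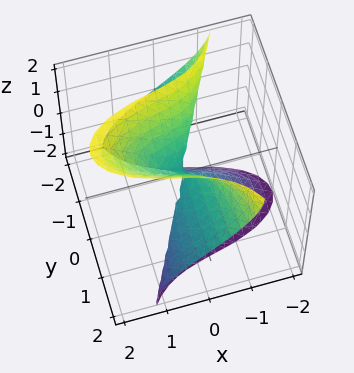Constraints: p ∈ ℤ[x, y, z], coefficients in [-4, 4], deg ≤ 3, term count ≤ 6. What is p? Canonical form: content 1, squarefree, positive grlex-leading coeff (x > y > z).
deg p = 3. A generic line meets the surface in up to 3 points.
Against the integer gridlines: it crosses the z-axis at the gridline z = 0; it meets the x-axis at x = 0 (among the integer gridlines); every point of the y-axis in the box is on the surface.
Assembling these constraints gives the stated polynomial.

x^3 + 3*x*y^2 + 3*y^2*z - z^3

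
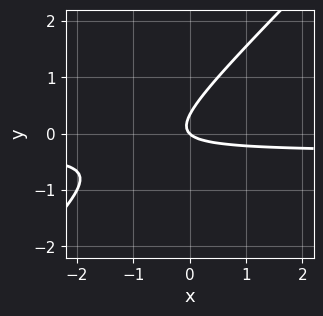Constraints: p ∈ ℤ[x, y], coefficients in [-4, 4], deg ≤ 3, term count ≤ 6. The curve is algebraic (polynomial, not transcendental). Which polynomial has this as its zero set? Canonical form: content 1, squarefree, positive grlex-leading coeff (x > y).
3*x*y - 3*y^2 + x + y

deg p = 2.
Observable constraints: it meets the y-axis at y = 0 (among the integer gridlines); it meets the x-axis at x = 0 (among the integer gridlines).
Matching integer coefficients to the picture gives p.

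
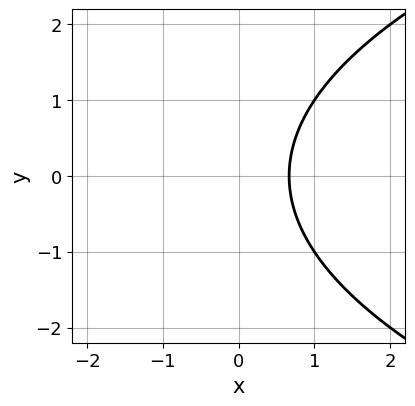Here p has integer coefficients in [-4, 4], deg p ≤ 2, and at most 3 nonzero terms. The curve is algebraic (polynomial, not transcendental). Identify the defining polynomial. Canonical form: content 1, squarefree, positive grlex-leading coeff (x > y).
First, the degree is 2 — no degree-1 curve has this shape.
Next, symmetries: it's symmetric under y → −y, forcing even powers of y.
Next, checking where it meets the axes: no y-intercept at any integer in the box.
Finally, assembling these constraints gives the stated polynomial.

y^2 - 3*x + 2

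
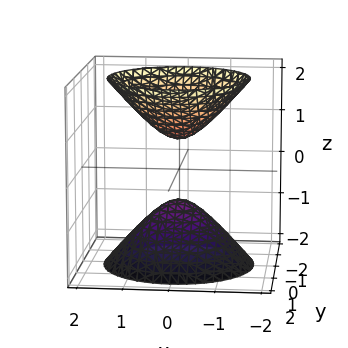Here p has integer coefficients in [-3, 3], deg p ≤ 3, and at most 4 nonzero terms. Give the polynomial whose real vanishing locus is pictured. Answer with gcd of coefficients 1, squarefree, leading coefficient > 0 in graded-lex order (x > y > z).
3*x^2 + 3*y^2 - 2*z^2 + 1

The picture has 2 separate pieces. They look like related sheets of one shape, so recover p as a whole.
deg p = 2. The shape is more complex than any degree-1 surface.
Symmetries: rotational symmetry about the z-axis ⇒ p depends on x, y only through x² + y².
Against the integer gridlines: it misses every integer gridline on the y-axis; a circular section at z = -2 has radius between 1 and 2; it misses every integer gridline on the x-axis.
Putting this together gives p.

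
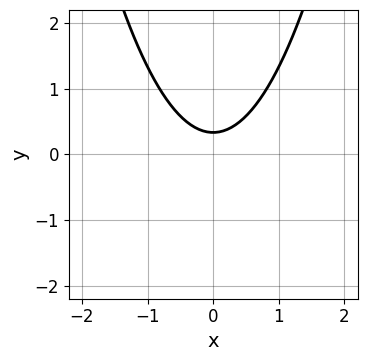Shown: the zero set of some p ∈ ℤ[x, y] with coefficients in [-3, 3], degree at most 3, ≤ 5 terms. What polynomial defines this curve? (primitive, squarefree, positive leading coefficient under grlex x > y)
Degree: the shape is more complex than any degree-1 curve, so deg p = 2.
Symmetries: the x ↦ −x reflection is a symmetry, so x appears only in even powers.
Against the integer gridlines: it misses every integer gridline on the x-axis.
Together with the visible shape, these determine p as stated.

3*x^2 - 3*y + 1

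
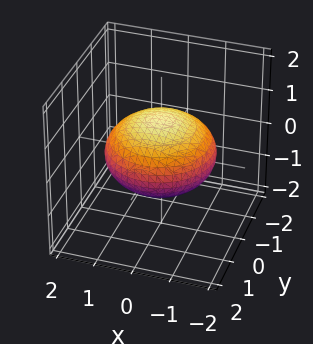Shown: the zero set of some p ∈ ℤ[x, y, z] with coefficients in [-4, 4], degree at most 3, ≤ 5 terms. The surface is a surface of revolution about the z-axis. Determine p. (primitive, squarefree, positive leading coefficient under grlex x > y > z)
1. The degree is 2 — the shape is more complex than any degree-1 surface.
2. By symmetry, the z-axis is an axis of rotation, so x and y enter only as x² + y².
3. Against the integer gridlines: among the integer gridlines, it crosses the z-axis at z ∈ {-1, 1}; a circular section at z = 0 has radius between 1 and 2.
4. Assembling these constraints gives the stated polynomial.

x^2 + y^2 + 2*z^2 - 2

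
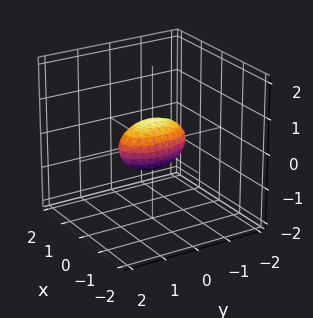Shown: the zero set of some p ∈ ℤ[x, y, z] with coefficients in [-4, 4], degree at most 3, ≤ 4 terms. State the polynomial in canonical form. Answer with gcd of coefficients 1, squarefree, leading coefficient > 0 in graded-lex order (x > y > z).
3*x^2 + y^2 + 2*z^2 - 1

1. Degree: a closed, bounded, convex surface; a quadric, so deg p = 2.
2. Symmetries: it's symmetric under y → −y, forcing even powers of y; the z ↦ −z reflection is a symmetry, so z appears only in even powers; the x ↦ −x reflection is a symmetry, so x appears only in even powers.
3. From the visible intercepts: among the integer gridlines, it crosses the y-axis at y ∈ {-1, 1}.
4. Together with the visible shape, these determine p as stated.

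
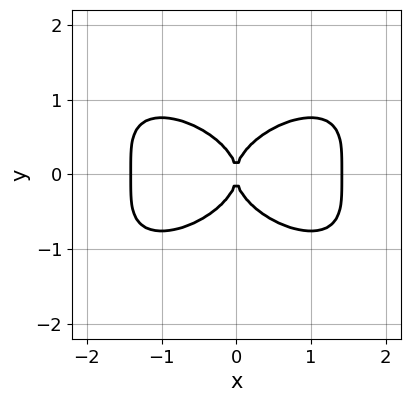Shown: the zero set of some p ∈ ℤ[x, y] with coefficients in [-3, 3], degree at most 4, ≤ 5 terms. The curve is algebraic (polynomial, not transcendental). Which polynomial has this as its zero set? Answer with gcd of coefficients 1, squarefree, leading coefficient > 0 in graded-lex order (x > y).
x^4 + 3*y^4 - 2*x^2

(a) Degree: the shape is more complex than any degree-3 curve, so deg p = 4.
(b) Symmetries: mirror symmetry x ↦ −x ⇒ only even powers of x; it's symmetric under y → −y, forcing even powers of y.
(c) From the visible intercepts: one y-axis crossing is at y = 0; it crosses the x-axis at the gridline x = 0.
(d) Together with the visible shape, these determine p as stated.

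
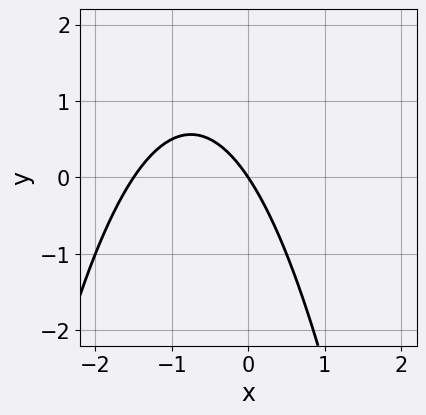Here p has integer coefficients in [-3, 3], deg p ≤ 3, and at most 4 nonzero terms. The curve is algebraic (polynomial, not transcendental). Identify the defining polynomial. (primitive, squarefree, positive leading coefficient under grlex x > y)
2*x^2 + 3*x + 2*y

First, degree: no degree-1 curve has this shape, so deg p = 2.
Next, observable constraints: it crosses the x-axis at the gridline x = 0; one y-axis crossing is at y = 0.
Finally, the integer polynomial consistent with all of this is the stated p.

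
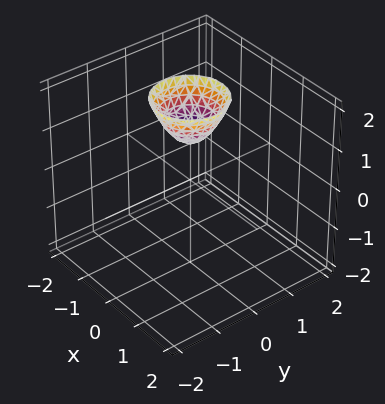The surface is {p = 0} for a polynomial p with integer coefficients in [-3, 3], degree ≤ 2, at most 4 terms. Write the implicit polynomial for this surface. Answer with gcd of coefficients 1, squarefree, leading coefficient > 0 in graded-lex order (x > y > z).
1. The degree is 2 — the shape is more complex than any degree-1 surface.
2. By symmetry, the surface is invariant under rotation about z: p = q(x² + y², z).
3. From the axis intercepts and sections: it crosses the z-axis at the gridline z = 1; a circular section at z = 2 has radius between 0 and 1.
4. Assembling these constraints gives the stated polynomial.

3*x^2 + 3*y^2 - 2*z + 2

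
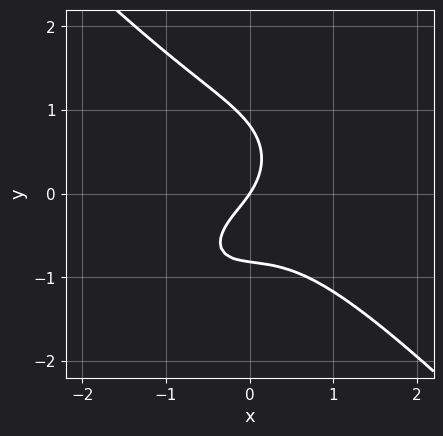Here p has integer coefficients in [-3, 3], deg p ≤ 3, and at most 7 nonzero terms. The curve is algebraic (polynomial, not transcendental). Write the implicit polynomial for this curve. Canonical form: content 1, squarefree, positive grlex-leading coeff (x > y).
3*x^3 + 3*y^3 + 3*x*y + 3*x - 2*y

The degree is 3 — a generic line meets the curve in up to 3 points.
Against the integer gridlines: it crosses the y-axis at the gridline y = 0; one x-axis crossing is at x = 0.
Fitting integer coefficients to these (and the overall shape) gives p.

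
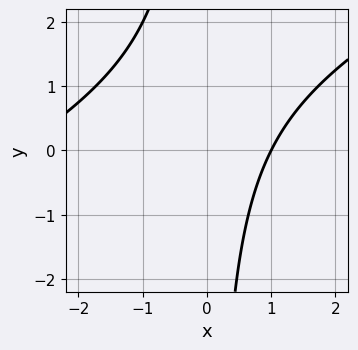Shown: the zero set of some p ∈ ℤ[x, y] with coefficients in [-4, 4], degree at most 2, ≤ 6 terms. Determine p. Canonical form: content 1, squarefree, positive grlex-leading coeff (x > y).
(a) Degree: the shape is more complex than any degree-1 curve, so deg p = 2.
(b) Against the integer gridlines: one x-axis crossing is at x = 1; the curve avoids every integer y-axis point in the box.
(c) Assembling these constraints gives the stated polynomial.

x^2 - 2*x*y + 2*x - 3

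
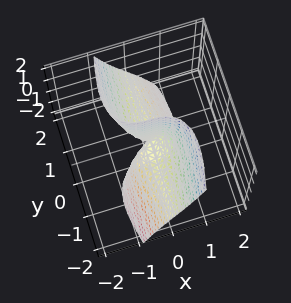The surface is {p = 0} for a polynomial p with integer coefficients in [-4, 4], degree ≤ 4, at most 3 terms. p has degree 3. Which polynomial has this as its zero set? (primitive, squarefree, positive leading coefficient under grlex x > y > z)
x^3 + x*y^2 + y*z

1. deg p = 3. No degree-2 surface has this shape.
2. Against the integer gridlines: it crosses the x-axis at the gridline x = 0; every point of the z-axis in the box is on the surface; the visible y-axis segment lies entirely on the surface.
3. Matching integer coefficients to the picture gives p.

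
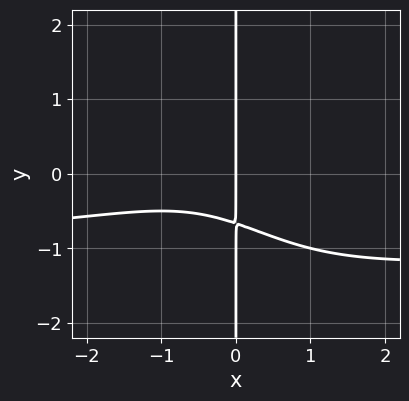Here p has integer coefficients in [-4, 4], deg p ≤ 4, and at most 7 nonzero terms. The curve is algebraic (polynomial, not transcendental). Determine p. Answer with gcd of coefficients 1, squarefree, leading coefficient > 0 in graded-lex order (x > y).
x^3*y + x^3 + x^2 + 3*x*y + 2*x

(a) Degree: a generic line meets the curve in up to 4 points, so deg p = 4.
(b) Checking where it meets the axes: the visible y-axis segment lies entirely on the curve; it meets the x-axis at x = 0 (among the integer gridlines).
(c) These observations pin down the coefficients.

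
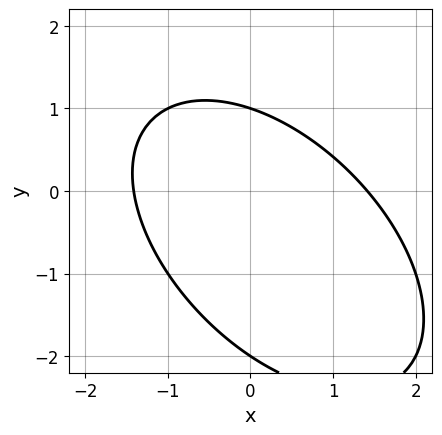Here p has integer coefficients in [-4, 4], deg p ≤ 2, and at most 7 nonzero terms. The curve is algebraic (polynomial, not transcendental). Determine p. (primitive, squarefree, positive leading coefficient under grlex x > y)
x^2 + x*y + y^2 + y - 2

First, the degree is 2 — the shape is more complex than any degree-1 curve.
Then, reading off the gridlines: the y-axis gridline crossings are at y ∈ {-2, 1}.
Finally, these observations pin down the coefficients.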